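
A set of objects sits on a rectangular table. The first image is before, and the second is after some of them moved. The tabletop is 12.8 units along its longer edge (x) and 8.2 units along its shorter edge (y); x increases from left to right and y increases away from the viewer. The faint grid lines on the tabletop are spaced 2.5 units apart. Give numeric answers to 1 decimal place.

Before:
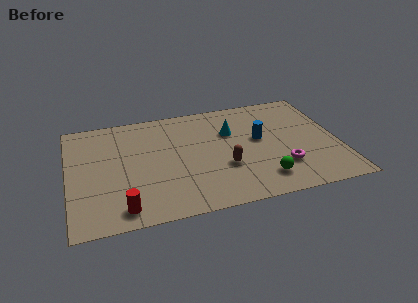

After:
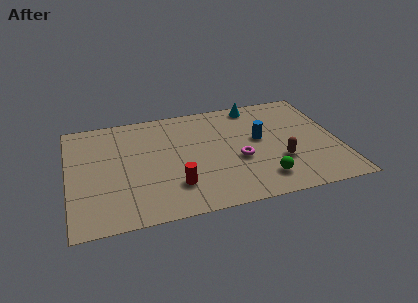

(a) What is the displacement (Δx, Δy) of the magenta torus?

(-2.0, 1.0)

From the two frames, the magenta torus sits at roughly (10.0, 2.3) before and (8.0, 3.3) after.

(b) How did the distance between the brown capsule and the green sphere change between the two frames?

-0.7

Before: roughly 2.1 units apart; after: 1.4. That's 0.7 units closer together.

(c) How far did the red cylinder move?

2.7

From (2.4, 1.1) to (4.9, 2.1), the red cylinder covered √(2.5² + 1.0²) ≈ 2.7 units.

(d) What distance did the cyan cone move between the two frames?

2.2

From (7.8, 5.5) to (9.1, 7.3), the cyan cone covered √(1.3² + 1.8²) ≈ 2.2 units.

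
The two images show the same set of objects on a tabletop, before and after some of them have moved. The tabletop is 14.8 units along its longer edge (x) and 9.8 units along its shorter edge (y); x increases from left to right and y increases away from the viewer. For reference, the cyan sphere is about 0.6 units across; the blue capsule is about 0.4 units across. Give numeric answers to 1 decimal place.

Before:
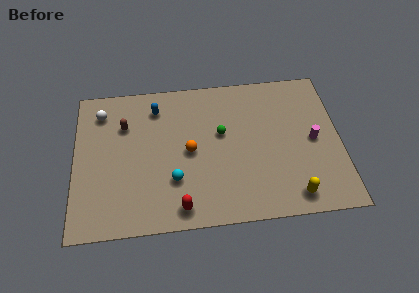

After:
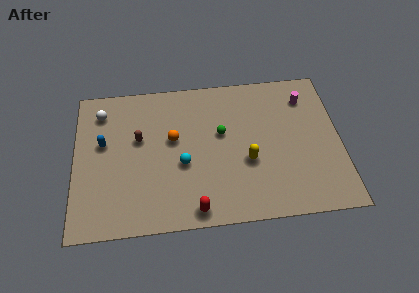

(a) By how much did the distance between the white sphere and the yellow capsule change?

-3.3

They were about 12.4 units apart before and 9.1 after — 3.3 units closer together.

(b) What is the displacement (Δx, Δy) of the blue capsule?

(-3.0, -2.1)

The blue capsule started near (4.6, 7.9) and ended near (1.6, 5.8).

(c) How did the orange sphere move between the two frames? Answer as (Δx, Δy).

(-0.9, 0.9)

The orange sphere was at about (6.4, 4.8) and moved to about (5.5, 5.7).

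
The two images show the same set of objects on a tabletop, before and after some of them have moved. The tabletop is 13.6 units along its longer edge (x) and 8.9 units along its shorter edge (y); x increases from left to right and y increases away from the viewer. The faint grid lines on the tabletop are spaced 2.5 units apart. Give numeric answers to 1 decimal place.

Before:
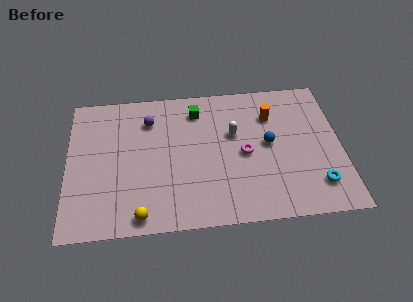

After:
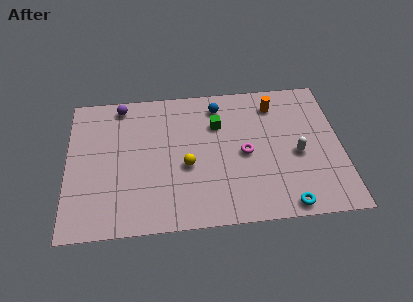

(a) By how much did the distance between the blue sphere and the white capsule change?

+3.3

They were about 1.9 units apart before and 5.2 after — 3.3 units further apart.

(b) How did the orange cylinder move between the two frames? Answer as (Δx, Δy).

(0.2, 0.7)

The orange cylinder started near (10.2, 6.5) and ended near (10.4, 7.2).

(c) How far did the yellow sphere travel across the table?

3.6

The yellow sphere was near (3.6, 0.9) before and (5.9, 3.7) after, so it travelled √(2.3² + 2.8²) ≈ 3.6 units.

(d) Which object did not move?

the magenta torus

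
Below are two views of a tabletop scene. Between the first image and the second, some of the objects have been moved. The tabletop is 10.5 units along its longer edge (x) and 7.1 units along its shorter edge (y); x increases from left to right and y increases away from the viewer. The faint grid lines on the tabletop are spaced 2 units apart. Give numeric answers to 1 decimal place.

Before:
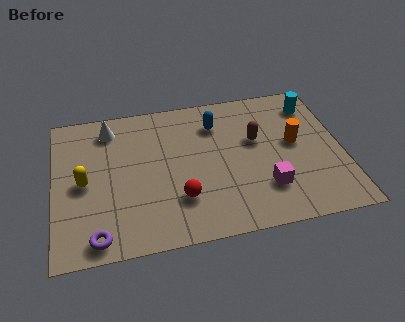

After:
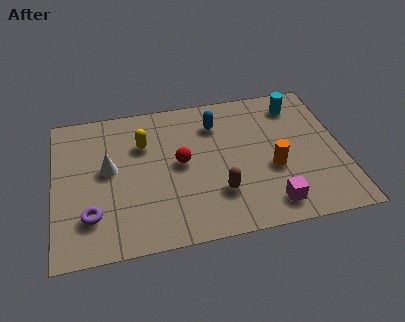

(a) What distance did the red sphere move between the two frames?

1.7

From (4.5, 2.0) to (4.6, 3.7), the red sphere covered √(0.1² + 1.7²) ≈ 1.7 units.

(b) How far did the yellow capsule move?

2.7

The yellow capsule was near (1.1, 3.4) before and (3.3, 4.9) after, so it travelled √(2.2² + 1.5²) ≈ 2.7 units.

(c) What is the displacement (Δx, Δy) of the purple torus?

(-0.2, 1.0)

From the two frames, the purple torus sits at roughly (1.5, 0.8) before and (1.3, 1.8) after.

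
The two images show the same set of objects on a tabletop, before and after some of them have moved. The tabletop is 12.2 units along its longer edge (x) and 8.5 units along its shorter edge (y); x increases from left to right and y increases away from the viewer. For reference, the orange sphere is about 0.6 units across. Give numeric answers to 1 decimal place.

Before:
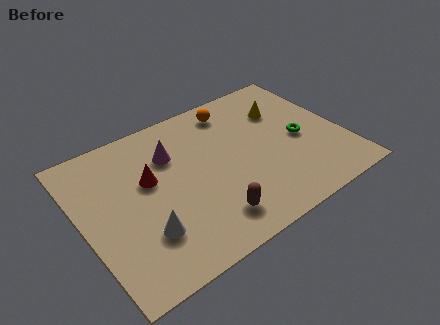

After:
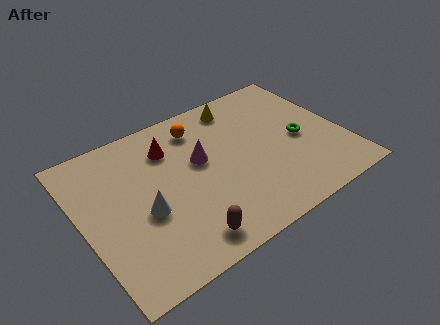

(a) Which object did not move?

the green torus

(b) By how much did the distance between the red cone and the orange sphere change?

-3.3

They were about 4.9 units apart before and 1.6 after — 3.3 units closer together.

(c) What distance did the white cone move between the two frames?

1.1

The white cone moved from about (2.5, 2.4) to (2.7, 3.5), a distance of √(0.2² + 1.1²) ≈ 1.1.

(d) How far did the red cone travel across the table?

1.8

The red cone was near (3.2, 5.1) before and (4.4, 6.4) after, so it travelled √(1.2² + 1.3²) ≈ 1.8 units.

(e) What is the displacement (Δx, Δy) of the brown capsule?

(-1.3, -0.4)

From the two frames, the brown capsule sits at roughly (5.4, 1.6) before and (4.1, 1.2) after.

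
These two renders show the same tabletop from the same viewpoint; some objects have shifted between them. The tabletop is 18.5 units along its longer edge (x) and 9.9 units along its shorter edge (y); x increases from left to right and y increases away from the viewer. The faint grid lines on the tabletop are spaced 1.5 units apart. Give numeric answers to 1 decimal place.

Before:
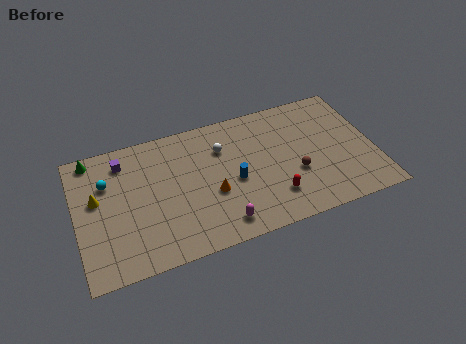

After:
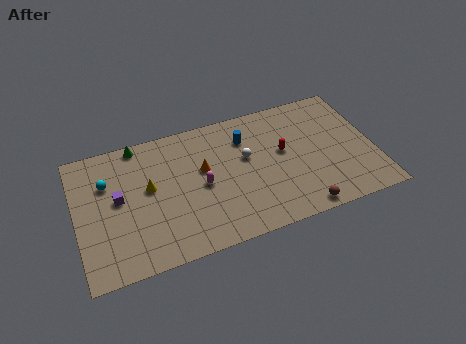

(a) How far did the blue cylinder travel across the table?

3.2

The blue cylinder was near (9.7, 4.4) before and (10.7, 7.4) after, so it travelled √(1.0² + 3.0²) ≈ 3.2 units.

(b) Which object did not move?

the cyan sphere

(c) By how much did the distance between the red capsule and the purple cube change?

-0.3

They were about 10.6 units apart before and 10.3 after — 0.3 units closer together.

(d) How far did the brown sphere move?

2.8

The brown sphere moved from about (13.5, 3.7) to (13.5, 0.9), a distance of √(0.0² + 2.8²) ≈ 2.8.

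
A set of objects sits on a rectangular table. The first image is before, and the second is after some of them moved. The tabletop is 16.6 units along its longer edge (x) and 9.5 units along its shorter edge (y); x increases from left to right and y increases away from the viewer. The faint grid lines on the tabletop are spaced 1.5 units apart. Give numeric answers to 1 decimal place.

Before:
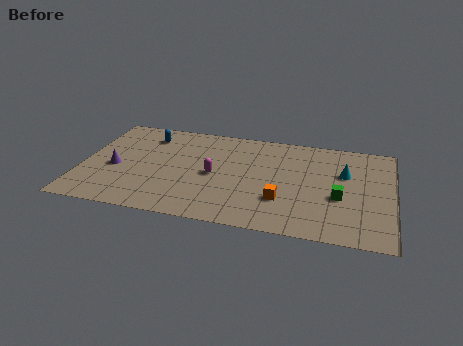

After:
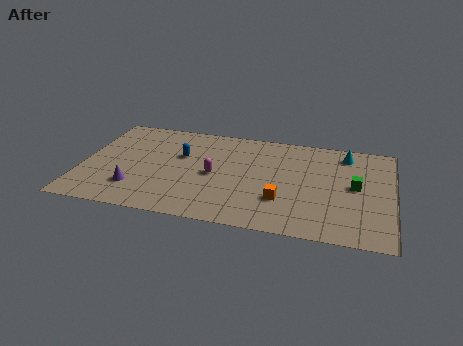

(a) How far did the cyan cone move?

1.9

The cyan cone moved from about (14.0, 6.1) to (14.0, 8.0), a distance of √(0.0² + 1.9²) ≈ 1.9.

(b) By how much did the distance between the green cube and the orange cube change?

+1.2

They were about 3.1 units apart before and 4.3 after — 1.2 units further apart.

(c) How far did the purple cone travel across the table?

2.1

From (1.8, 4.1) to (3.0, 2.4), the purple cone covered √(1.2² + 1.7²) ≈ 2.1 units.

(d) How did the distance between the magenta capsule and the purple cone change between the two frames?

-0.7

They were about 5.3 units apart before and 4.6 after — 0.7 units closer together.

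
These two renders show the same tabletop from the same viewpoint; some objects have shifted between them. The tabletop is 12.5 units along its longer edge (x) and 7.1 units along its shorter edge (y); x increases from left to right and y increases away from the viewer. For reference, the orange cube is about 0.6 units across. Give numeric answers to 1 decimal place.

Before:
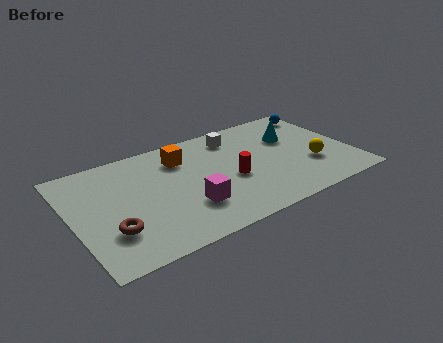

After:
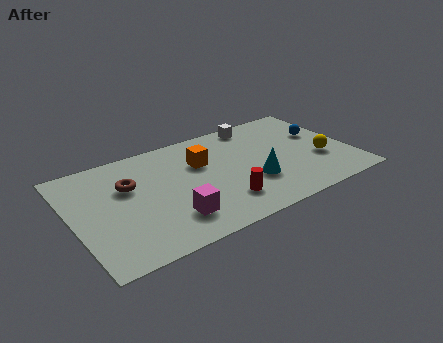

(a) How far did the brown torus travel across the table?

2.7

The brown torus was near (1.5, 2.1) before and (2.6, 4.6) after, so it travelled √(1.1² + 2.5²) ≈ 2.7 units.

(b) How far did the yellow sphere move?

0.5

The yellow sphere moved from about (10.6, 2.4) to (11.1, 2.6), a distance of √(0.5² + 0.2²) ≈ 0.5.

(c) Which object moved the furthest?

the cyan cone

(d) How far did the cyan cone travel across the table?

3.2

The cyan cone moved from about (10.1, 4.7) to (7.9, 2.4), a distance of √(2.2² + 2.3²) ≈ 3.2.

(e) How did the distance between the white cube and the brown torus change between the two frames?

-0.8

They were about 7.1 units apart before and 6.3 after — 0.8 units closer together.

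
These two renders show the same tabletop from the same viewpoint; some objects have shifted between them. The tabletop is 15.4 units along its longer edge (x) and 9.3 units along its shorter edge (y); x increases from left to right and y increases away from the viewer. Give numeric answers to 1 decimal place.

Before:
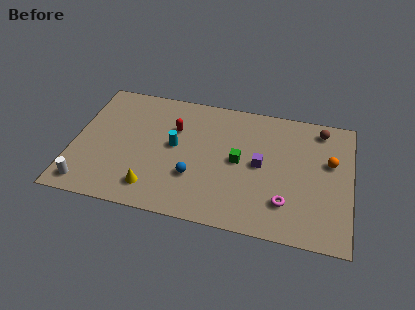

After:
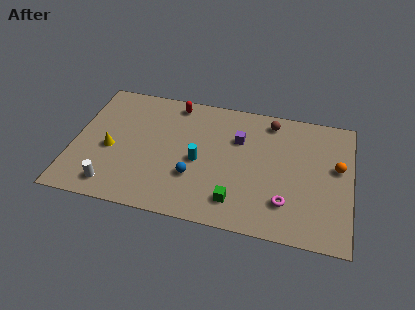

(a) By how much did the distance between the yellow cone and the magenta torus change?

+2.6

They were about 7.3 units apart before and 9.9 after — 2.6 units further apart.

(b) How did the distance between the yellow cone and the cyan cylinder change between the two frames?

+1.5

Before: roughly 3.4 units apart; after: 4.9. That's 1.5 units further apart.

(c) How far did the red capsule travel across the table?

1.9

The red capsule moved from about (5.5, 6.3) to (5.4, 8.2), a distance of √(0.1² + 1.9²) ≈ 1.9.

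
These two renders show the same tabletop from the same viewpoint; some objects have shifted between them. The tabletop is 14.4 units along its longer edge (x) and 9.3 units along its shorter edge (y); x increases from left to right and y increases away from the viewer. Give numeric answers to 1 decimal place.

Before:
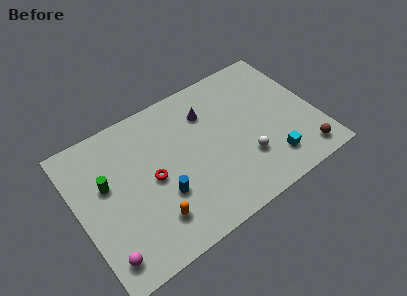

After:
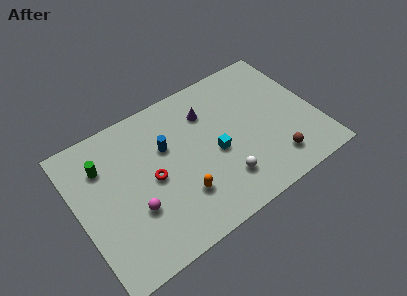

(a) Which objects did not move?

the red torus and the purple cone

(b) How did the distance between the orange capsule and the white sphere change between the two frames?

-3.3

The distance was about 5.8 in the first image and 2.5 in the second, so they moved 3.3 units closer together.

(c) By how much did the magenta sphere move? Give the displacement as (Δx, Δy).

(2.1, 1.7)

The magenta sphere was at about (1.0, 1.5) and moved to about (3.1, 3.2).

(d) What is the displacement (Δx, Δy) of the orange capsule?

(1.8, 0.5)

From the two frames, the orange capsule sits at roughly (4.0, 2.1) before and (5.8, 2.6) after.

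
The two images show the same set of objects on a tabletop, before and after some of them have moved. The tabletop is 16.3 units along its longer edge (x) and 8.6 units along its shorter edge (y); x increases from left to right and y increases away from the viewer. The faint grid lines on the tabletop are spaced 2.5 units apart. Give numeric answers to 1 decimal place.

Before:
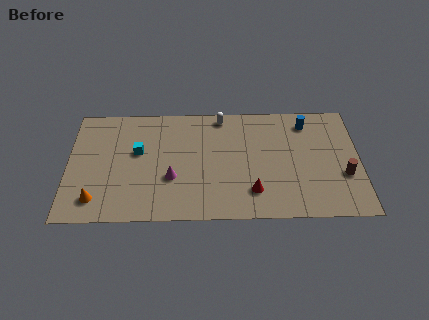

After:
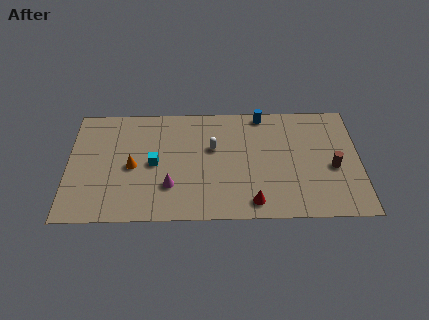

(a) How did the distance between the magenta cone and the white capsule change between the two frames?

-1.7

The distance was about 5.4 in the first image and 3.7 in the second, so they moved 1.7 units closer together.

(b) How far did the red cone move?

0.8

From (10.3, 2.0) to (10.3, 1.2), the red cone covered √(0.0² + 0.8²) ≈ 0.8 units.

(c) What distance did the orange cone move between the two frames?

3.1

From (1.6, 1.6) to (3.6, 4.0), the orange cone covered √(2.0² + 2.4²) ≈ 3.1 units.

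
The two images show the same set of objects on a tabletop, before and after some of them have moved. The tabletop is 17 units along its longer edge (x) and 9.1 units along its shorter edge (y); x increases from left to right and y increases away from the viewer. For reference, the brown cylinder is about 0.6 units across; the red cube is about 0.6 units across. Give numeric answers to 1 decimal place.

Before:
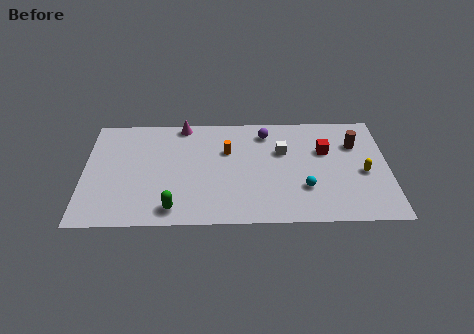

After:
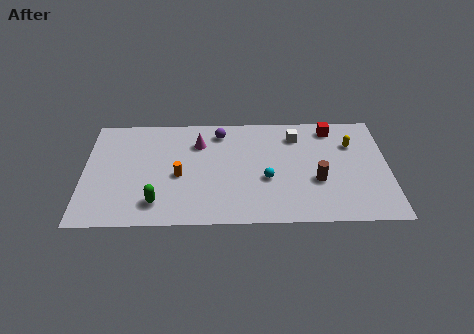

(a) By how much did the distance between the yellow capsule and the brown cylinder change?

+1.2

The distance was about 2.4 in the first image and 3.6 in the second, so they moved 1.2 units further apart.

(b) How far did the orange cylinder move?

3.4

The orange cylinder moved from about (8.0, 6.0) to (5.3, 4.0), a distance of √(2.7² + 2.0²) ≈ 3.4.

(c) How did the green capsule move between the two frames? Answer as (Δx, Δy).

(-0.9, 0.5)

From the two frames, the green capsule sits at roughly (5.0, 1.3) before and (4.1, 1.8) after.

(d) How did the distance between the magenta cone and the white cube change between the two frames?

-0.6

The distance was about 6.1 in the first image and 5.5 in the second, so they moved 0.6 units closer together.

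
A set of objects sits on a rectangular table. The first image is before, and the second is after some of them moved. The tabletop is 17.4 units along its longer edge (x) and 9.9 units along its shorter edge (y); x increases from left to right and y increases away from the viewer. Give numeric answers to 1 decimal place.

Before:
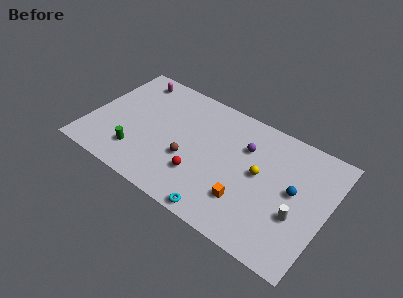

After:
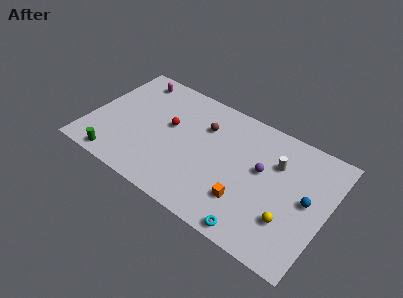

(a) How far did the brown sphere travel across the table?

3.4

The brown sphere was near (7.5, 3.7) before and (8.1, 7.0) after, so it travelled √(0.6² + 3.3²) ≈ 3.4 units.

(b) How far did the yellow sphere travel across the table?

3.5

The yellow sphere was near (12.5, 5.3) before and (15.0, 2.9) after, so it travelled √(2.5² + 2.4²) ≈ 3.5 units.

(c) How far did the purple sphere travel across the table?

1.8

From (11.2, 6.9) to (12.6, 5.7), the purple sphere covered √(1.4² + 1.2²) ≈ 1.8 units.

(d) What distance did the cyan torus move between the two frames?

2.5

The cyan torus moved from about (10.4, 0.8) to (12.9, 0.9), a distance of √(2.5² + 0.1²) ≈ 2.5.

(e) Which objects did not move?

the magenta capsule and the orange cube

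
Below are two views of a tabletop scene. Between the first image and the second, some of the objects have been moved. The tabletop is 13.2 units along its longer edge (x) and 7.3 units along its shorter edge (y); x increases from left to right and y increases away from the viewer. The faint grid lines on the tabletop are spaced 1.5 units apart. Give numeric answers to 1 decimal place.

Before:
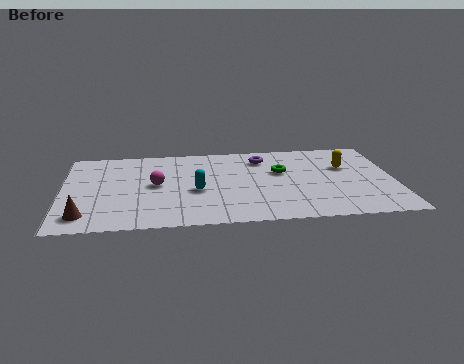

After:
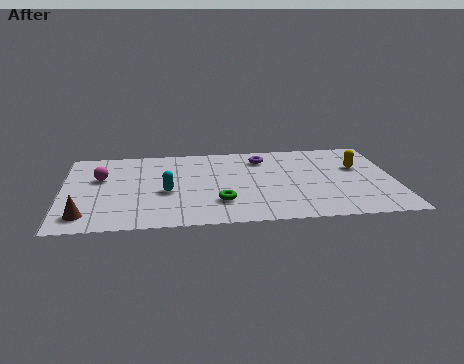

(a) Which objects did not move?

the purple torus and the brown cone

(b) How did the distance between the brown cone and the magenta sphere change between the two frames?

-0.4

The distance was about 3.8 in the first image and 3.4 in the second, so they moved 0.4 units closer together.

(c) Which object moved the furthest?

the green torus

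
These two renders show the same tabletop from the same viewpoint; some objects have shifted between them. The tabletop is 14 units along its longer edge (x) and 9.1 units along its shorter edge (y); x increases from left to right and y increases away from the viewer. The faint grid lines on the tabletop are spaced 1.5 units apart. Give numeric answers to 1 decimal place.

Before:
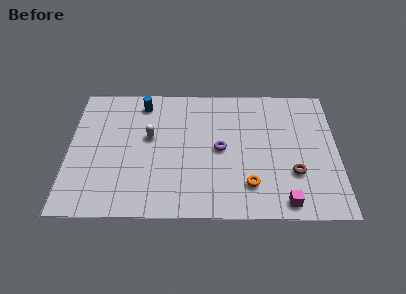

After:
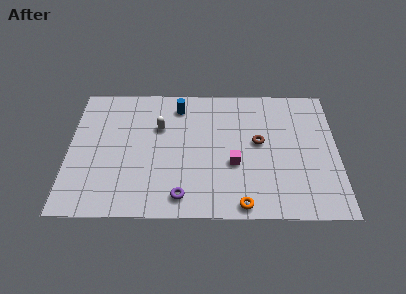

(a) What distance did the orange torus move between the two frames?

1.4

From (9.4, 2.1) to (9.0, 0.8), the orange torus covered √(0.4² + 1.3²) ≈ 1.4 units.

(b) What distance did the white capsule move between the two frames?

0.9

The white capsule was near (4.2, 5.3) before and (4.7, 6.0) after, so it travelled √(0.5² + 0.7²) ≈ 0.9 units.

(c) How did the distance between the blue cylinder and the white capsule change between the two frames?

-0.6

Before: roughly 2.4 units apart; after: 1.8. That's 0.6 units closer together.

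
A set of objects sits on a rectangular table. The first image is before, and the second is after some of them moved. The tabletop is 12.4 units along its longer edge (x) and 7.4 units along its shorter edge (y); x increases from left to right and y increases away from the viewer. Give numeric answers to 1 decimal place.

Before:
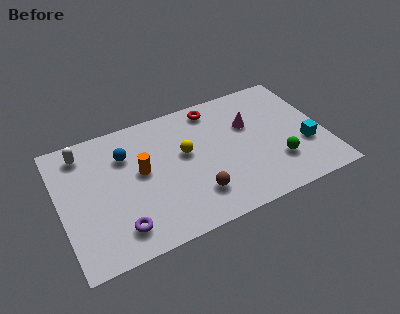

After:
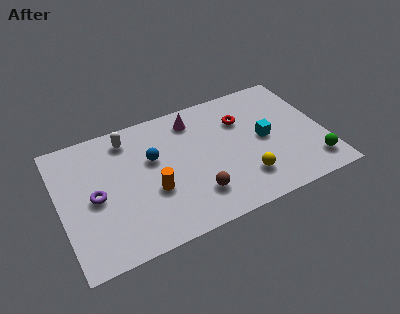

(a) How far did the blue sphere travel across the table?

1.4

The blue sphere was near (3.2, 5.3) before and (4.4, 4.6) after, so it travelled √(1.2² + 0.7²) ≈ 1.4 units.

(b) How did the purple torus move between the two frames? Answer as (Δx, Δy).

(-0.9, 2.1)

The purple torus was at about (2.5, 1.4) and moved to about (1.6, 3.5).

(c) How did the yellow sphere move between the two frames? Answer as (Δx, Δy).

(2.5, -2.5)

The yellow sphere was at about (5.9, 4.3) and moved to about (8.4, 1.8).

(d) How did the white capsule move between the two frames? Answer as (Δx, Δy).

(2.1, 0.0)

The white capsule started near (1.3, 6.2) and ended near (3.4, 6.2).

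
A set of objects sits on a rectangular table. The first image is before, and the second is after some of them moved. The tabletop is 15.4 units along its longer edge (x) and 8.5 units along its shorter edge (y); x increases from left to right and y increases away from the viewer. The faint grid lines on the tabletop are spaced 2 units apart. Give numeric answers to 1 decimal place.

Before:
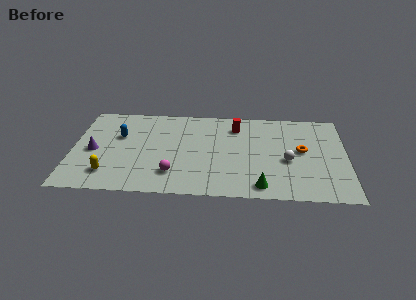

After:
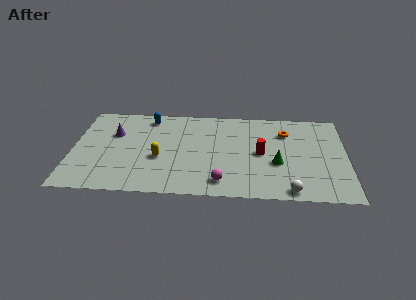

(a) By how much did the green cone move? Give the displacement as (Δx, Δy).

(0.9, 2.2)

The green cone started near (10.6, 1.1) and ended near (11.5, 3.3).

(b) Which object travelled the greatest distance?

the yellow capsule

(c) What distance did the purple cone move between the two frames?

2.0

The purple cone moved from about (1.2, 3.9) to (2.3, 5.6), a distance of √(1.1² + 1.7²) ≈ 2.0.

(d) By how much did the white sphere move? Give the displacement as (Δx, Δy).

(0.1, -2.8)

The white sphere started near (12.1, 3.6) and ended near (12.2, 0.8).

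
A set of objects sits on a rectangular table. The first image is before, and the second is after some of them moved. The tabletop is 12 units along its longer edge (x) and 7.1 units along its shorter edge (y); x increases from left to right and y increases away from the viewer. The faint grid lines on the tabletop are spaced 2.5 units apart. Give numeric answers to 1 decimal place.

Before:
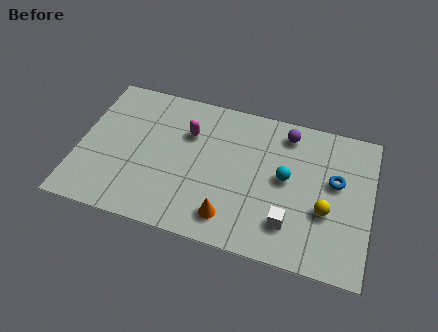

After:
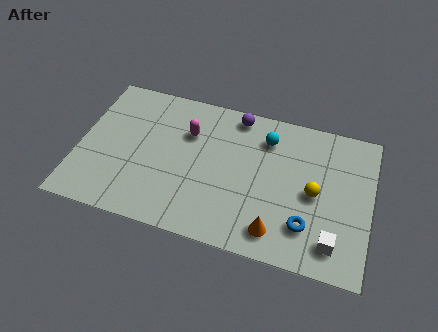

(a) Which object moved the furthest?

the blue torus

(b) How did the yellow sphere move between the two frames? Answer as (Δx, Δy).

(-0.5, 0.7)

From the two frames, the yellow sphere sits at roughly (10.2, 2.7) before and (9.7, 3.4) after.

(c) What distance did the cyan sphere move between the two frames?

1.9

The cyan sphere was near (8.5, 3.8) before and (7.6, 5.5) after, so it travelled √(0.9² + 1.7²) ≈ 1.9 units.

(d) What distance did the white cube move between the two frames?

1.8

From (8.8, 1.7) to (10.6, 1.3), the white cube covered √(1.8² + 0.4²) ≈ 1.8 units.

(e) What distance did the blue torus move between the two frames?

2.6

The blue torus was near (10.5, 4.2) before and (9.5, 1.8) after, so it travelled √(1.0² + 2.4²) ≈ 2.6 units.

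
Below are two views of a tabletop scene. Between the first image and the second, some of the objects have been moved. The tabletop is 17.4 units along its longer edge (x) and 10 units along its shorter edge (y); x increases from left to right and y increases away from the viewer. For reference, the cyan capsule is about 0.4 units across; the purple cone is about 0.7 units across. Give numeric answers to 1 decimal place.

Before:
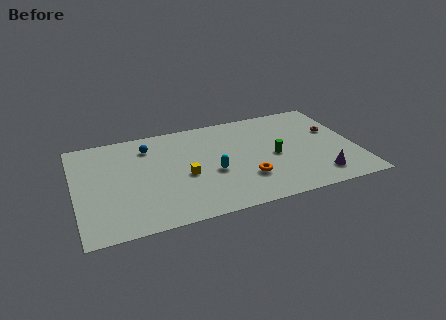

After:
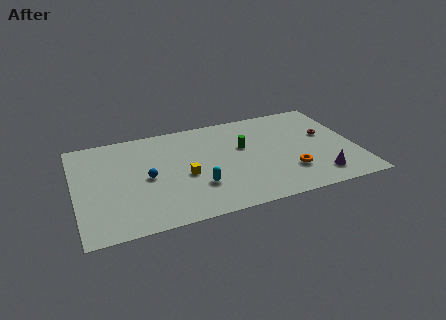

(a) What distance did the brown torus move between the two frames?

0.6

The brown torus was near (16.2, 6.2) before and (15.7, 5.9) after, so it travelled √(0.5² + 0.3²) ≈ 0.6 units.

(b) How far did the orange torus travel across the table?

2.7

The orange torus was near (10.4, 2.9) before and (13.1, 2.8) after, so it travelled √(2.7² + 0.1²) ≈ 2.7 units.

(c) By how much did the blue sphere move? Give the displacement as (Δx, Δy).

(-0.3, -3.1)

From the two frames, the blue sphere sits at roughly (4.7, 7.9) before and (4.4, 4.8) after.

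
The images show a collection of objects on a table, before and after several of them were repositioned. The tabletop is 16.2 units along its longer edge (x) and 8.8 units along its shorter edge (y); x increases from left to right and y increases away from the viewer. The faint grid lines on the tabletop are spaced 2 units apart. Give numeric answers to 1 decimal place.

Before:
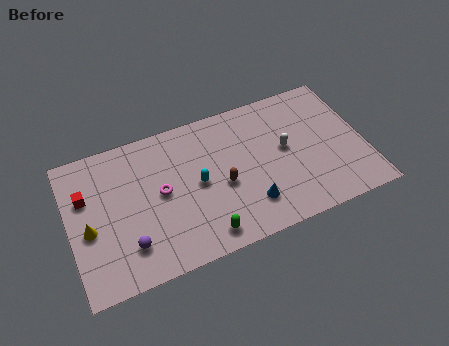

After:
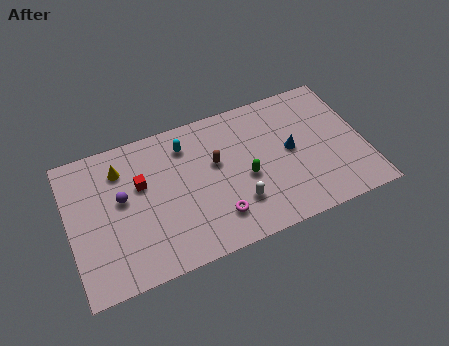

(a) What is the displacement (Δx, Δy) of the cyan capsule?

(-0.4, 2.6)

The cyan capsule was at about (7.0, 4.4) and moved to about (6.6, 7.0).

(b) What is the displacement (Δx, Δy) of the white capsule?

(-2.9, -2.4)

The white capsule started near (11.9, 4.8) and ended near (9.0, 2.4).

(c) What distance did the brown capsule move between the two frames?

1.5

The brown capsule moved from about (8.3, 3.8) to (8.1, 5.3), a distance of √(0.2² + 1.5²) ≈ 1.5.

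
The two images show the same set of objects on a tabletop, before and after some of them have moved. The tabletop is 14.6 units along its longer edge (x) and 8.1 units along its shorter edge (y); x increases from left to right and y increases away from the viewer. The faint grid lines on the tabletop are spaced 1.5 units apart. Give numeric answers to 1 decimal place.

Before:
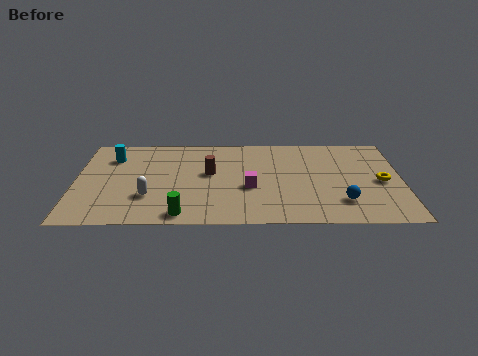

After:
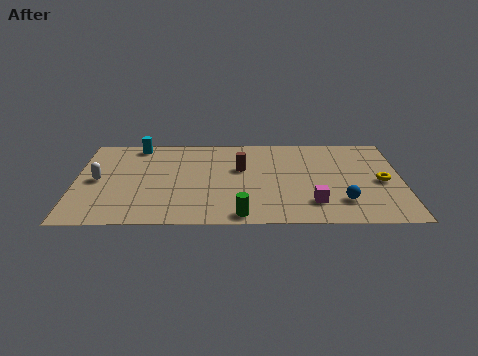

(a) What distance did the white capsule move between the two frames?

2.7

From (3.3, 2.5) to (1.0, 4.0), the white capsule covered √(2.3² + 1.5²) ≈ 2.7 units.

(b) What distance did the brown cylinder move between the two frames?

1.5

From (6.0, 4.6) to (7.4, 5.0), the brown cylinder covered √(1.4² + 0.4²) ≈ 1.5 units.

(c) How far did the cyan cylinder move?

1.6

From (1.6, 6.1) to (2.7, 7.2), the cyan cylinder covered √(1.1² + 1.1²) ≈ 1.6 units.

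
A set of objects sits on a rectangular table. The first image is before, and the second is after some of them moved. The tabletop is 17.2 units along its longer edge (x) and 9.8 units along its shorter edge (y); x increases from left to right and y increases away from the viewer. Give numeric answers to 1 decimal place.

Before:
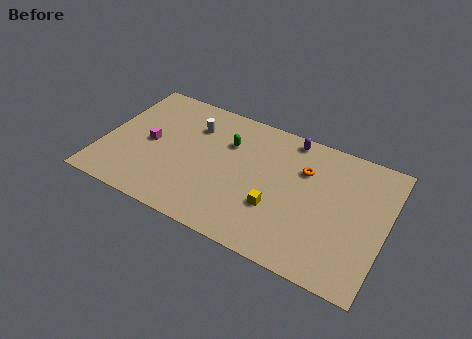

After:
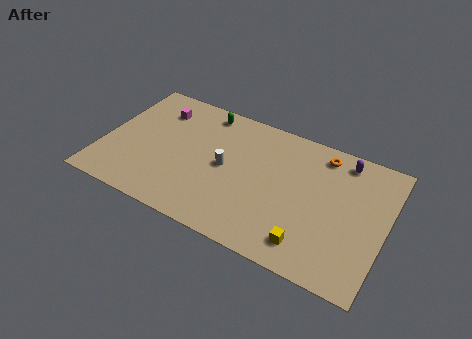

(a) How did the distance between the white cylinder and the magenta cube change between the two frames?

+1.9

Before: roughly 3.4 units apart; after: 5.3. That's 1.9 units further apart.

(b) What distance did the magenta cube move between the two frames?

2.8

The magenta cube was near (2.8, 4.8) before and (2.9, 7.6) after, so it travelled √(0.1² + 2.8²) ≈ 2.8 units.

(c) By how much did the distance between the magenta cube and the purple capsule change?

+2.3

Before: roughly 9.1 units apart; after: 11.4. That's 2.3 units further apart.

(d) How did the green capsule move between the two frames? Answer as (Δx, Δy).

(-1.7, 1.8)

The green capsule was at about (7.4, 6.8) and moved to about (5.7, 8.6).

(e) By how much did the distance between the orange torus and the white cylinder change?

-0.4

They were about 6.9 units apart before and 6.5 after — 0.4 units closer together.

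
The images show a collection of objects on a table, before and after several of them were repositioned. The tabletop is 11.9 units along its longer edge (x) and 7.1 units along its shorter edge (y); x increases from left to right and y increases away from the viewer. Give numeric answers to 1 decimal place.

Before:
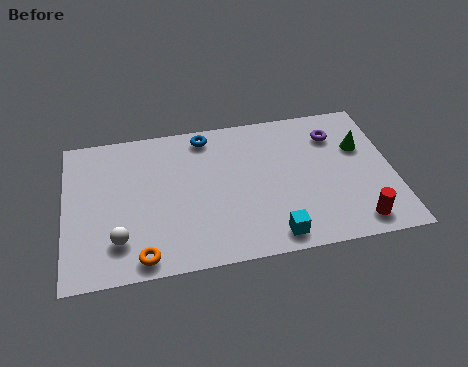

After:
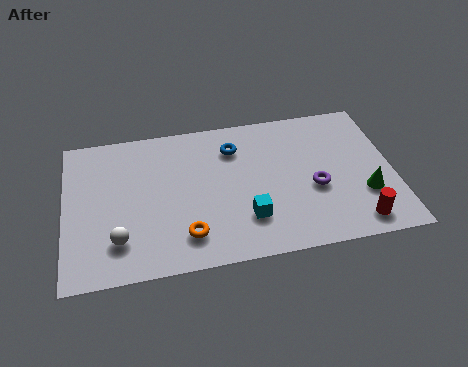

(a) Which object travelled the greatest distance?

the purple torus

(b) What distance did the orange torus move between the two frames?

1.7

From (2.7, 0.8) to (4.3, 1.5), the orange torus covered √(1.6² + 0.7²) ≈ 1.7 units.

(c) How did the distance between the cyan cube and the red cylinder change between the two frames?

+1.0

The distance was about 3.0 in the first image and 4.0 in the second, so they moved 1.0 units further apart.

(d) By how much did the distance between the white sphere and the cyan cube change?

-1.0

They were about 5.6 units apart before and 4.6 after — 1.0 units closer together.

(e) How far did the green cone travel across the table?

2.3

The green cone was near (10.8, 4.6) before and (10.8, 2.3) after, so it travelled √(0.0² + 2.3²) ≈ 2.3 units.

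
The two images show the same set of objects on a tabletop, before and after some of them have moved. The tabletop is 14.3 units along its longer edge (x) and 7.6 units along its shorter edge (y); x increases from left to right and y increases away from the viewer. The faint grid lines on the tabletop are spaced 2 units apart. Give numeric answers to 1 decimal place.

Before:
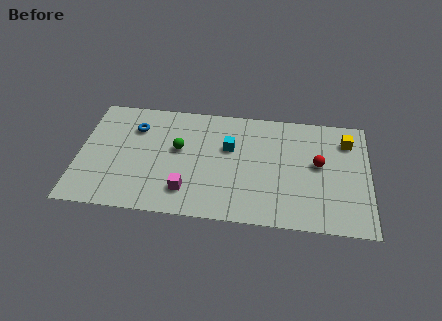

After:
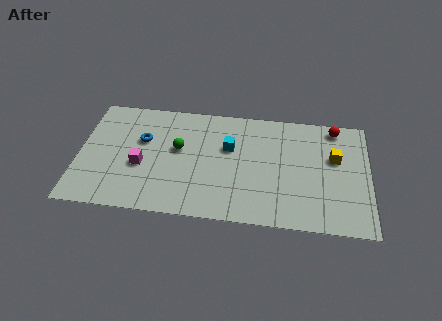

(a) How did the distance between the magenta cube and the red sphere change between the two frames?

+3.3

They were about 6.9 units apart before and 10.2 after — 3.3 units further apart.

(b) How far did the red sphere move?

2.6

The red sphere moved from about (11.8, 4.2) to (12.6, 6.7), a distance of √(0.8² + 2.5²) ≈ 2.6.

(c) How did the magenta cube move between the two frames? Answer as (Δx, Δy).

(-2.3, 1.4)

The magenta cube was at about (5.4, 1.7) and moved to about (3.1, 3.1).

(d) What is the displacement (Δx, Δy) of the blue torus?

(0.4, -0.8)

The blue torus started near (2.7, 5.6) and ended near (3.1, 4.8).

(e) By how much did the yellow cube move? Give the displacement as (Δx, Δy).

(-0.6, -1.2)

The yellow cube was at about (13.2, 5.9) and moved to about (12.6, 4.7).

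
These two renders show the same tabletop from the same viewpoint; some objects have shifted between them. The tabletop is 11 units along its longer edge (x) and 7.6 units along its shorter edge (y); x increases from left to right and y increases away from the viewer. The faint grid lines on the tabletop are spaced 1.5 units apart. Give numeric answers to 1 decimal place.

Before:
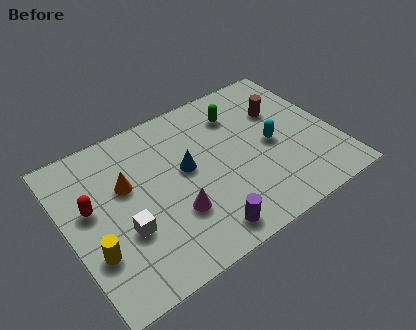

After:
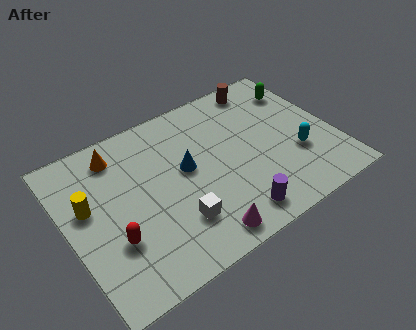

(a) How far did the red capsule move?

2.0

The red capsule moved from about (1.0, 4.4) to (1.6, 2.5), a distance of √(0.6² + 1.9²) ≈ 2.0.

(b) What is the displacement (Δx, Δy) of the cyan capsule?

(0.9, -1.0)

The cyan capsule was at about (8.4, 3.6) and moved to about (9.3, 2.6).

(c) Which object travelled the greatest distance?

the green capsule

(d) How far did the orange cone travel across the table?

1.6

The orange cone moved from about (2.5, 4.7) to (2.4, 6.3), a distance of √(0.1² + 1.6²) ≈ 1.6.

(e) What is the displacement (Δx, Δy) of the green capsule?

(2.7, 0.0)

The green capsule started near (7.4, 5.8) and ended near (10.1, 5.8).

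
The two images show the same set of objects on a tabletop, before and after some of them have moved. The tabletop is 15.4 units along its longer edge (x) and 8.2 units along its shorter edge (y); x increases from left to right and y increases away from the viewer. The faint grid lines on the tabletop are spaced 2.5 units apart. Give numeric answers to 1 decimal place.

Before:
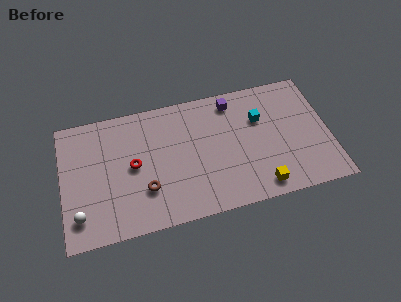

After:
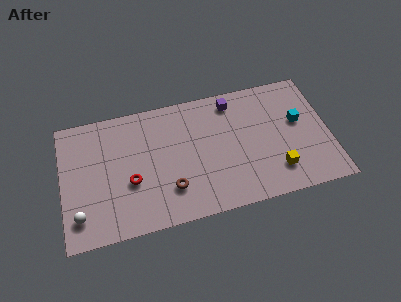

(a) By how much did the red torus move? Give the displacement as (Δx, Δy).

(-0.2, -1.0)

The red torus started near (4.1, 4.2) and ended near (3.9, 3.2).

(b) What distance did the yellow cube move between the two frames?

1.3

From (11.2, 1.1) to (12.2, 1.9), the yellow cube covered √(1.0² + 0.8²) ≈ 1.3 units.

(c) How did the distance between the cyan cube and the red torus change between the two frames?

+2.4

Before: roughly 7.5 units apart; after: 9.9. That's 2.4 units further apart.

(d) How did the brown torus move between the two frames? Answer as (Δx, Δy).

(1.4, -0.3)

From the two frames, the brown torus sits at roughly (4.7, 2.5) before and (6.1, 2.2) after.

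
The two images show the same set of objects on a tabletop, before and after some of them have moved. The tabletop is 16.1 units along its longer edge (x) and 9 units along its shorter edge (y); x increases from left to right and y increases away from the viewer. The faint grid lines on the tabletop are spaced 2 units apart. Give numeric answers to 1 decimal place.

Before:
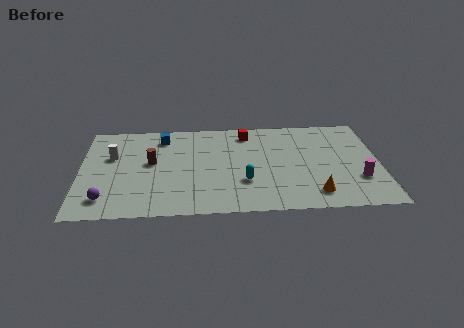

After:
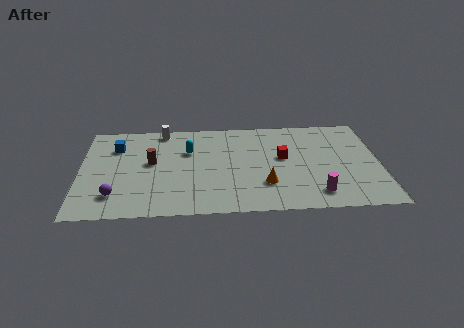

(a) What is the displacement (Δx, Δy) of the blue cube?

(-2.5, -0.8)

From the two frames, the blue cube sits at roughly (4.4, 7.4) before and (1.9, 6.6) after.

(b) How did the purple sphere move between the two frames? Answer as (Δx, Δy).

(0.5, 0.3)

The purple sphere started near (1.4, 1.7) and ended near (1.9, 2.0).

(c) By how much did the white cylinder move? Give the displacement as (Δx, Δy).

(2.7, 2.4)

The white cylinder started near (1.7, 5.7) and ended near (4.4, 8.1).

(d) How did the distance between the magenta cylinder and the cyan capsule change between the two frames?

+2.0

They were about 6.1 units apart before and 8.1 after — 2.0 units further apart.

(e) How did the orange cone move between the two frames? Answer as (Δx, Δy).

(-2.6, 1.0)

The orange cone started near (12.5, 1.6) and ended near (9.9, 2.6).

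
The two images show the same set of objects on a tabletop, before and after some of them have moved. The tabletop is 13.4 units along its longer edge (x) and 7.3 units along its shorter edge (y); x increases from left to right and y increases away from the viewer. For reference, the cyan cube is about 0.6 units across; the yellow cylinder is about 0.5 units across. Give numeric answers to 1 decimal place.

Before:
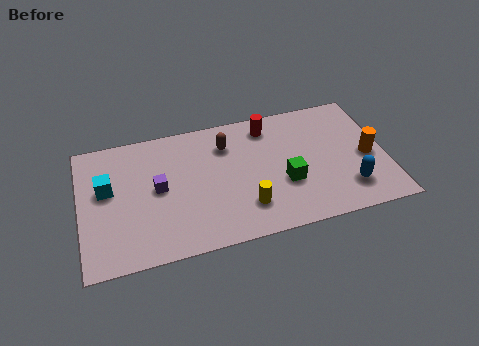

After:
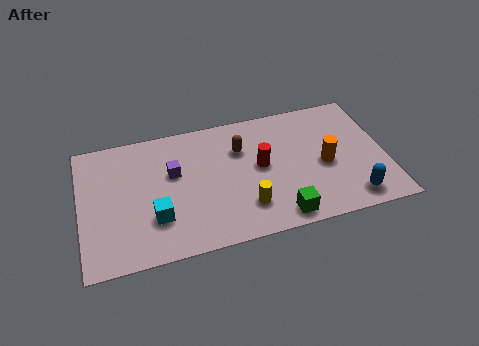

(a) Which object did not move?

the yellow cylinder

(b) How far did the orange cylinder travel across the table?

1.9

From (12.6, 3.3) to (10.7, 3.3), the orange cylinder covered √(1.9² + 0.0²) ≈ 1.9 units.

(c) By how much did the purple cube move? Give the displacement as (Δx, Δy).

(0.7, 0.7)

The purple cube started near (3.4, 3.8) and ended near (4.1, 4.5).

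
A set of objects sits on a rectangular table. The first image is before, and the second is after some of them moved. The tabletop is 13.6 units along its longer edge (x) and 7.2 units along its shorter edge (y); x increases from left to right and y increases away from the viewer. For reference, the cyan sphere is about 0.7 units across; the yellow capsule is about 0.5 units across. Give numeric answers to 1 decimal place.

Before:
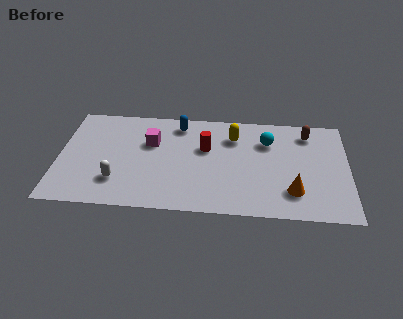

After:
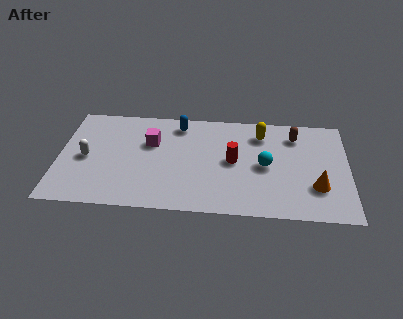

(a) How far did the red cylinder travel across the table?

1.5

From (6.9, 4.5) to (8.2, 3.7), the red cylinder covered √(1.3² + 0.8²) ≈ 1.5 units.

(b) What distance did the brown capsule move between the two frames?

0.6

The brown capsule moved from about (11.7, 5.9) to (11.1, 5.7), a distance of √(0.6² + 0.2²) ≈ 0.6.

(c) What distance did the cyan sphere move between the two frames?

1.7

The cyan sphere was near (9.8, 5.2) before and (9.7, 3.5) after, so it travelled √(0.1² + 1.7²) ≈ 1.7 units.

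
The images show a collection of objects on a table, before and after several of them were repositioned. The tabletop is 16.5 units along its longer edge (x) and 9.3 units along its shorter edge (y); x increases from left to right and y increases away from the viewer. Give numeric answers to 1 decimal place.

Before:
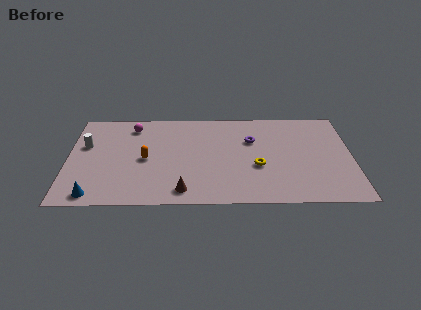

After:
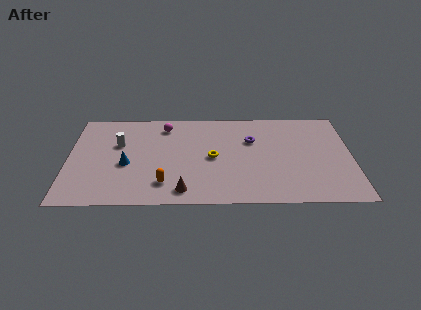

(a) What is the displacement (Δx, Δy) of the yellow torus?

(-2.6, 0.9)

The yellow torus was at about (11.0, 3.6) and moved to about (8.4, 4.5).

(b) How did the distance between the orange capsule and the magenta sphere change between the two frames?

+2.3

Before: roughly 3.4 units apart; after: 5.7. That's 2.3 units further apart.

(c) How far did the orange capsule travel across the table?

2.6

From (4.5, 4.4) to (5.6, 2.0), the orange capsule covered √(1.1² + 2.4²) ≈ 2.6 units.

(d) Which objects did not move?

the purple torus and the brown cone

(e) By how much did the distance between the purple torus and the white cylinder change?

-1.9

They were about 9.7 units apart before and 7.8 after — 1.9 units closer together.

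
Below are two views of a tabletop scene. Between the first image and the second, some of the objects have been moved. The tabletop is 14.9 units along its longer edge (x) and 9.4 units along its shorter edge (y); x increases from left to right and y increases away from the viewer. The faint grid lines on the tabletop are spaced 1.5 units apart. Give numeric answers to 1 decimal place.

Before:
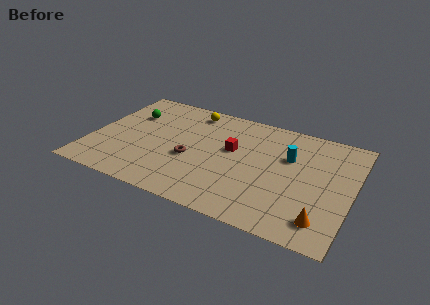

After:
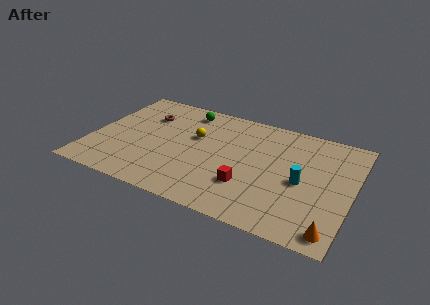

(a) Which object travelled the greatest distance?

the brown torus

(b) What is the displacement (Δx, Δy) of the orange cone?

(0.6, -0.6)

From the two frames, the orange cone sits at roughly (13.5, 1.7) before and (14.1, 1.1) after.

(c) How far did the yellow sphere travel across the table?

2.4

From (5.3, 8.1) to (5.8, 5.8), the yellow sphere covered √(0.5² + 2.3²) ≈ 2.4 units.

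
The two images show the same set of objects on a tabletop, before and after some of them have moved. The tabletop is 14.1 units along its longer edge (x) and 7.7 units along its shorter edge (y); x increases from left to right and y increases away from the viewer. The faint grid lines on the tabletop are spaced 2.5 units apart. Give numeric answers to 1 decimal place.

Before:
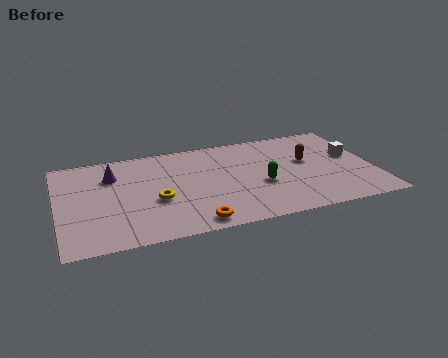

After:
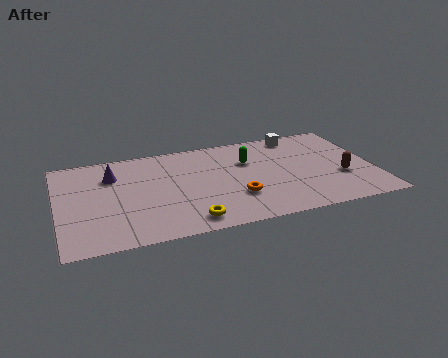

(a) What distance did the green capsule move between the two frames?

2.1

From (9.0, 3.1) to (8.6, 5.2), the green capsule covered √(0.4² + 2.1²) ≈ 2.1 units.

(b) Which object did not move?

the purple cone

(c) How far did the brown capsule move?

2.2

The brown capsule moved from about (11.2, 4.5) to (12.6, 2.8), a distance of √(1.4² + 1.7²) ≈ 2.2.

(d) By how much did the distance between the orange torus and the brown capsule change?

-1.7

Before: roughly 6.5 units apart; after: 4.8. That's 1.7 units closer together.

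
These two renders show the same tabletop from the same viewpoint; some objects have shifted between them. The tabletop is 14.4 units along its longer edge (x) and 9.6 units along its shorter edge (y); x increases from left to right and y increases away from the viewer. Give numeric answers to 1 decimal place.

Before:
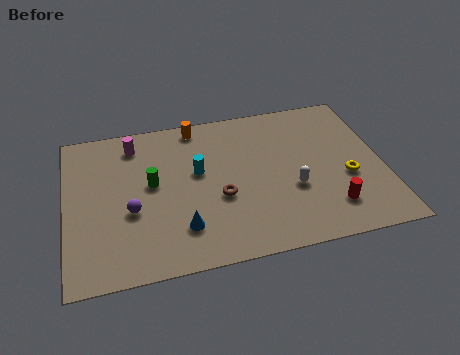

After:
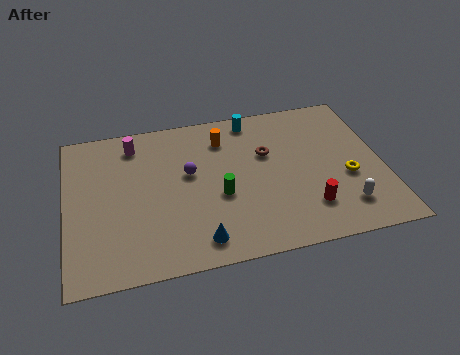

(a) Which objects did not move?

the magenta cylinder and the yellow torus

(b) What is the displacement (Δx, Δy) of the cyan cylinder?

(2.7, 2.9)

The cyan cylinder started near (6.0, 5.6) and ended near (8.7, 8.5).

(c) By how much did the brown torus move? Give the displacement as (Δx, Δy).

(2.3, 2.3)

The brown torus started near (6.9, 3.8) and ended near (9.2, 6.1).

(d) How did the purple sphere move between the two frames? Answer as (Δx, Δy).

(2.7, 1.8)

From the two frames, the purple sphere sits at roughly (2.9, 3.8) before and (5.6, 5.6) after.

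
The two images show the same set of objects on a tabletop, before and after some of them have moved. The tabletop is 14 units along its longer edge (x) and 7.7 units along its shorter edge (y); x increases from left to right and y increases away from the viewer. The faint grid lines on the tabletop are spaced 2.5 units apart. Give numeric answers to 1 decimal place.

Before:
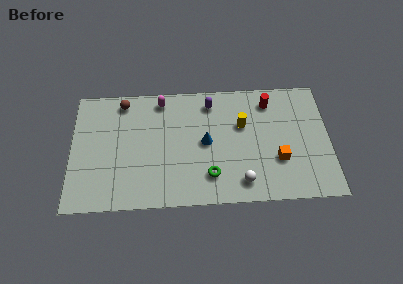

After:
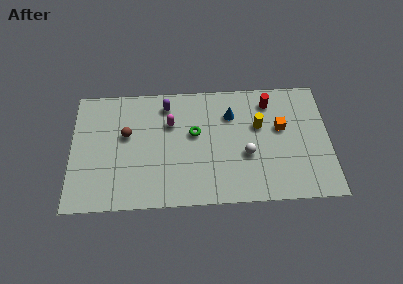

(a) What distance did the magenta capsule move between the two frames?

1.6

The magenta capsule was near (4.9, 6.7) before and (5.4, 5.2) after, so it travelled √(0.5² + 1.5²) ≈ 1.6 units.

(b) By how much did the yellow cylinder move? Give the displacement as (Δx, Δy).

(0.9, -0.1)

The yellow cylinder was at about (9.3, 4.9) and moved to about (10.2, 4.8).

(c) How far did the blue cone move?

2.2

From (7.3, 3.9) to (8.7, 5.6), the blue cone covered √(1.4² + 1.7²) ≈ 2.2 units.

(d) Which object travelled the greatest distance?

the green torus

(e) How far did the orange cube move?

2.0

The orange cube was near (11.2, 2.6) before and (11.4, 4.6) after, so it travelled √(0.2² + 2.0²) ≈ 2.0 units.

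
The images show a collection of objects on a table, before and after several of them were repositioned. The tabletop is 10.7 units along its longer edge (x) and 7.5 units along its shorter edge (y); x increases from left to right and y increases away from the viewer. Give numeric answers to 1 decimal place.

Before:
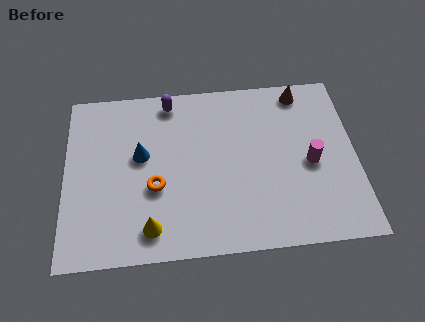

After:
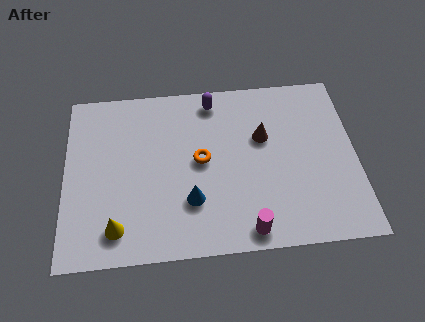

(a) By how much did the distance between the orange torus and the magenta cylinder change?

-2.2

The distance was about 5.7 in the first image and 3.5 in the second, so they moved 2.2 units closer together.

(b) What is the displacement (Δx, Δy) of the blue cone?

(1.8, -2.1)

The blue cone started near (2.8, 4.3) and ended near (4.6, 2.2).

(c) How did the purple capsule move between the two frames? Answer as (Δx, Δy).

(1.6, -0.1)

The purple capsule was at about (3.9, 6.6) and moved to about (5.5, 6.5).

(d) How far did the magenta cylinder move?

3.5

From (9.0, 3.4) to (6.6, 0.8), the magenta cylinder covered √(2.4² + 2.6²) ≈ 3.5 units.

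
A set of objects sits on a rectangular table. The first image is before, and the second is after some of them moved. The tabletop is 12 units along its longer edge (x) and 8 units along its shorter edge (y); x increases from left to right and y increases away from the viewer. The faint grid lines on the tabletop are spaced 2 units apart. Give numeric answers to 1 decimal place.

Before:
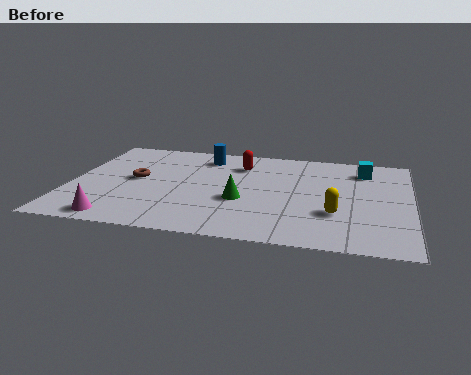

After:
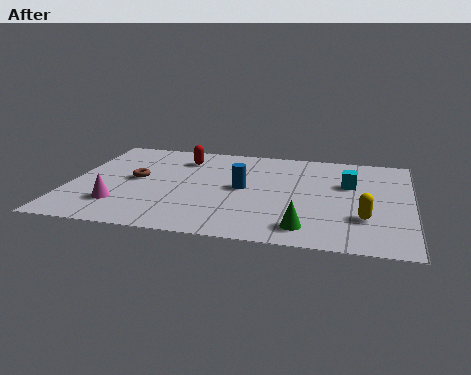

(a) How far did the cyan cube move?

1.4

The cyan cube moved from about (10.3, 6.4) to (9.8, 5.1), a distance of √(0.5² + 1.3²) ≈ 1.4.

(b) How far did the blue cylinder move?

2.9

The blue cylinder moved from about (4.6, 6.6) to (6.1, 4.1), a distance of √(1.5² + 2.5²) ≈ 2.9.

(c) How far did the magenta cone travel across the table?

1.1

The magenta cone was near (1.9, 0.9) before and (1.9, 2.0) after, so it travelled √(0.0² + 1.1²) ≈ 1.1 units.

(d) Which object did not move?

the brown torus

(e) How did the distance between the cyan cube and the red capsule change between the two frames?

+1.7

Before: roughly 4.4 units apart; after: 6.1. That's 1.7 units further apart.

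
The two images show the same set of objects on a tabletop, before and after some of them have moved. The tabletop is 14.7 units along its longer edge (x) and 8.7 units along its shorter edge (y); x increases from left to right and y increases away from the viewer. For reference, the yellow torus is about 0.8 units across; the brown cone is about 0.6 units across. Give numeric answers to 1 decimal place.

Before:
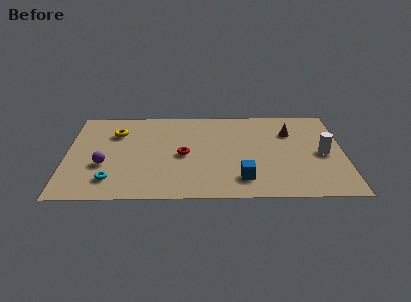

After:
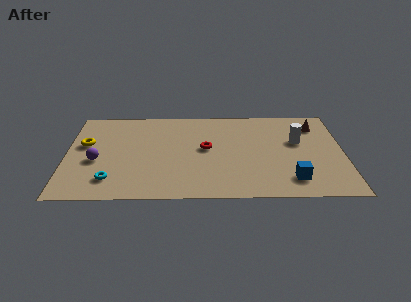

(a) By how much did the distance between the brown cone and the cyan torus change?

+1.5

They were about 10.5 units apart before and 12.0 after — 1.5 units further apart.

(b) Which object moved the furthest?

the blue cube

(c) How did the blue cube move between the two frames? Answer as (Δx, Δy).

(2.6, -0.1)

The blue cube started near (9.3, 1.8) and ended near (11.9, 1.7).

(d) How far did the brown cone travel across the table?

1.5

From (11.9, 6.2) to (13.3, 6.8), the brown cone covered √(1.4² + 0.6²) ≈ 1.5 units.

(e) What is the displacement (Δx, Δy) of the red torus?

(1.2, 0.6)

The red torus was at about (6.2, 4.1) and moved to about (7.4, 4.7).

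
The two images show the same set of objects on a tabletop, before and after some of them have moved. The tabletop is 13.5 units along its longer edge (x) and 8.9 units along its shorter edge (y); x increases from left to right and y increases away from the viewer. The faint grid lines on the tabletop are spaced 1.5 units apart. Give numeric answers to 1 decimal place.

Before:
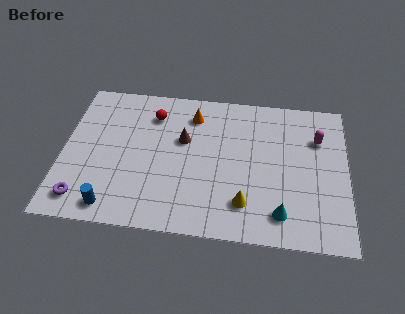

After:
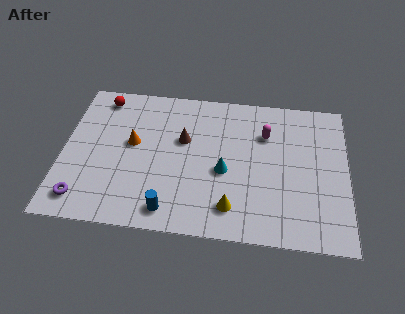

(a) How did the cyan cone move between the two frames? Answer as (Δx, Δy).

(-2.7, 2.2)

From the two frames, the cyan cone sits at roughly (10.4, 1.6) before and (7.7, 3.8) after.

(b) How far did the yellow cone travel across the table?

0.7

The yellow cone was near (8.7, 2.0) before and (8.1, 1.7) after, so it travelled √(0.6² + 0.3²) ≈ 0.7 units.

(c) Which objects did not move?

the brown cone and the purple torus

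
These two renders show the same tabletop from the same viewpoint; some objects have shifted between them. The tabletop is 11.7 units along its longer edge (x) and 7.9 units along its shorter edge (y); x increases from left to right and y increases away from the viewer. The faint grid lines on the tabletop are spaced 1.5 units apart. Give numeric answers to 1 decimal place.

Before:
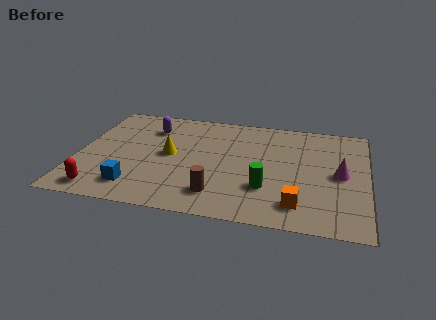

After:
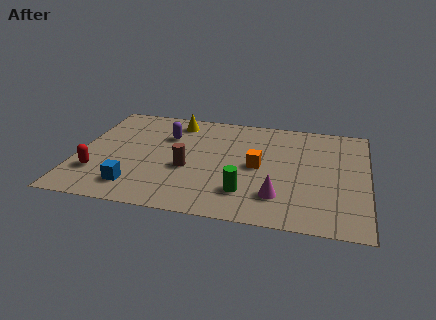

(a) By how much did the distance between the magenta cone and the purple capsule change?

-2.2

The distance was about 8.1 in the first image and 5.9 in the second, so they moved 2.2 units closer together.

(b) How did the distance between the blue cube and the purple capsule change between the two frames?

-0.4

Before: roughly 4.5 units apart; after: 4.1. That's 0.4 units closer together.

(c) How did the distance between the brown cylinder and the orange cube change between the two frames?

-0.3

They were about 3.2 units apart before and 2.9 after — 0.3 units closer together.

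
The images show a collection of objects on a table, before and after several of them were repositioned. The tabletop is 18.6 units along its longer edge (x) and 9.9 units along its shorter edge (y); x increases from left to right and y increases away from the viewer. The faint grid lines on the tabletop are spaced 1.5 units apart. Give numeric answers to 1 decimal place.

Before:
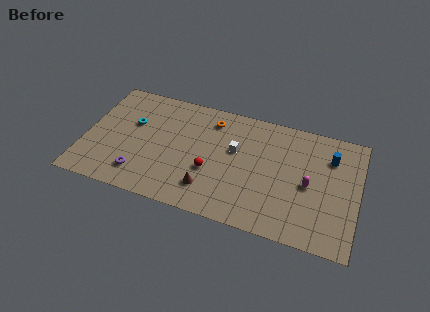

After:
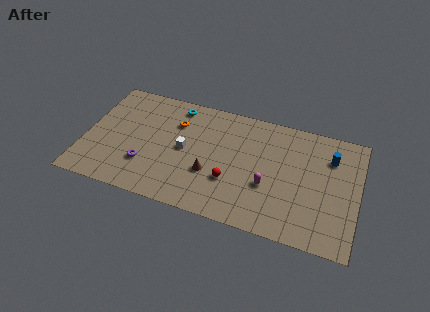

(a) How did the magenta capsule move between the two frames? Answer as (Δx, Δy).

(-2.7, -0.9)

From the two frames, the magenta capsule sits at roughly (15.3, 4.6) before and (12.6, 3.7) after.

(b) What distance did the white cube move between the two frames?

3.5

From (10.2, 6.0) to (6.8, 5.0), the white cube covered √(3.4² + 1.0²) ≈ 3.5 units.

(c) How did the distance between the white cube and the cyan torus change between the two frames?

-3.4

The distance was about 7.1 in the first image and 3.7 in the second, so they moved 3.4 units closer together.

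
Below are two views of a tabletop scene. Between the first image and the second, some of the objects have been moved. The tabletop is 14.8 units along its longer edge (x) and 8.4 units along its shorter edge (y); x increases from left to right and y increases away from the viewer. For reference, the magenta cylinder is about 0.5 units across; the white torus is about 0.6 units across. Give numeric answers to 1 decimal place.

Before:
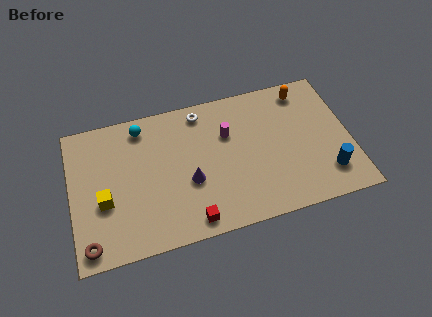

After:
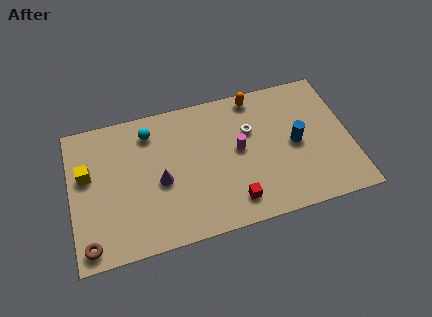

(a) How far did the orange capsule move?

2.6

From (12.6, 7.2) to (10.0, 7.5), the orange capsule covered √(2.6² + 0.3²) ≈ 2.6 units.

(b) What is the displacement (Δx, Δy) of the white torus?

(2.5, -1.8)

The white torus was at about (7.1, 7.3) and moved to about (9.6, 5.5).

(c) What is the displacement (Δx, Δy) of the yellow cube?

(-0.8, 1.8)

From the two frames, the yellow cube sits at roughly (1.7, 3.3) before and (0.9, 5.1) after.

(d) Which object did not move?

the brown torus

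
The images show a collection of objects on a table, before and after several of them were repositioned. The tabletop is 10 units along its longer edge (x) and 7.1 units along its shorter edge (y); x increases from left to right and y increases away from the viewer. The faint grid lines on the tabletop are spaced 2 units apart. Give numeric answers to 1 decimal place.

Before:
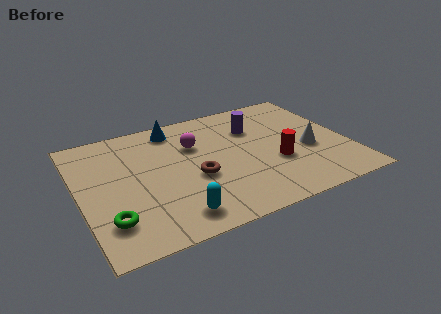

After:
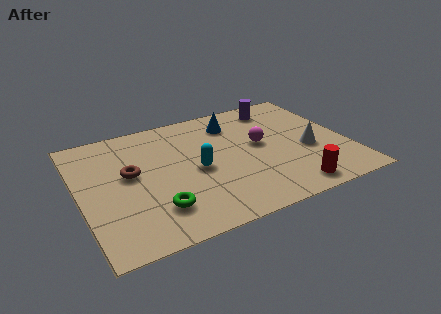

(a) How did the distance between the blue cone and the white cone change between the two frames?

-2.0

The distance was about 5.7 in the first image and 3.7 in the second, so they moved 2.0 units closer together.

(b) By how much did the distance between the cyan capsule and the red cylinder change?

-0.3

The distance was about 4.3 in the first image and 4.0 in the second, so they moved 0.3 units closer together.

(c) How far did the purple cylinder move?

1.5

From (6.7, 5.0) to (7.8, 6.0), the purple cylinder covered √(1.1² + 1.0²) ≈ 1.5 units.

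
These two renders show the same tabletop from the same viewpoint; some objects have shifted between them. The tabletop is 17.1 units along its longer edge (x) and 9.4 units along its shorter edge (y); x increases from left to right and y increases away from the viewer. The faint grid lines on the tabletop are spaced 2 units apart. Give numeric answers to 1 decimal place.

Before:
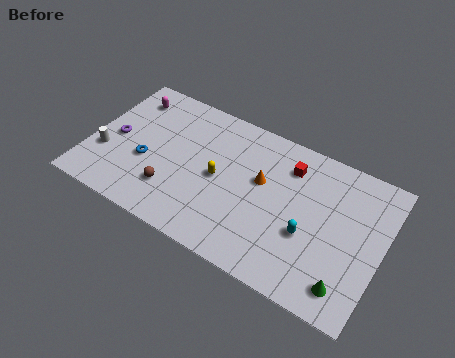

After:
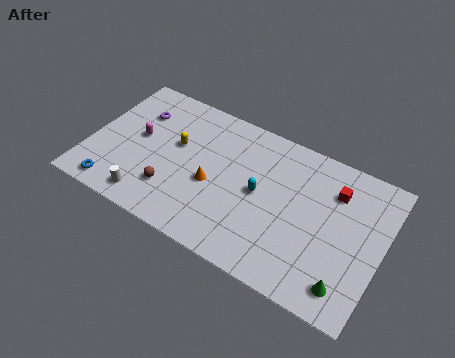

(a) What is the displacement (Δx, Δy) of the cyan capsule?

(-3.0, 1.2)

The cyan capsule was at about (13.0, 3.6) and moved to about (10.0, 4.8).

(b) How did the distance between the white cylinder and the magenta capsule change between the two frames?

-0.5

The distance was about 4.5 in the first image and 4.0 in the second, so they moved 0.5 units closer together.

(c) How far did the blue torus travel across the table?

3.0

The blue torus moved from about (3.4, 3.7) to (1.9, 1.1), a distance of √(1.5² + 2.6²) ≈ 3.0.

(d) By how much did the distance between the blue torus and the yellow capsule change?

+1.1

The distance was about 4.3 in the first image and 5.4 in the second, so they moved 1.1 units further apart.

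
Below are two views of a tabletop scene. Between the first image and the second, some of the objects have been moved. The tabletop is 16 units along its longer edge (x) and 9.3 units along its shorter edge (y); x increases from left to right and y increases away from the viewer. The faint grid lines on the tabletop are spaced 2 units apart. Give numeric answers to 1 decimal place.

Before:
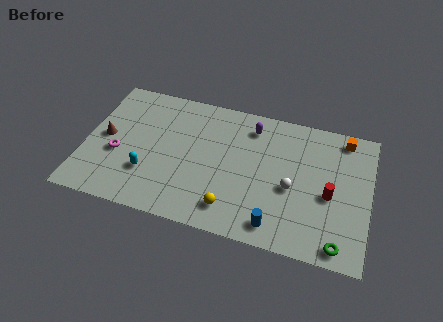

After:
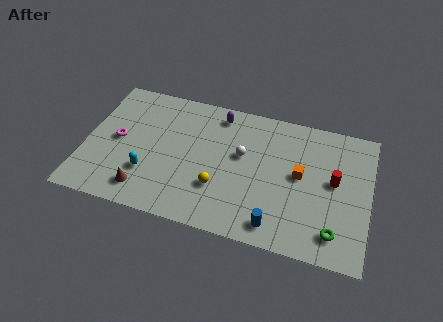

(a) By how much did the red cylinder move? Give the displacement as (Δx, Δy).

(0.2, 1.0)

The red cylinder started near (13.8, 4.1) and ended near (14.0, 5.1).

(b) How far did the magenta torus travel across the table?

1.0

The magenta torus moved from about (1.9, 3.7) to (1.8, 4.7), a distance of √(0.1² + 1.0²) ≈ 1.0.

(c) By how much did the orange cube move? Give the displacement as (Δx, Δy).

(-2.3, -3.2)

The orange cube started near (14.4, 8.2) and ended near (12.1, 5.0).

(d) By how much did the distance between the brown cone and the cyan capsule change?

-2.0

They were about 3.2 units apart before and 1.2 after — 2.0 units closer together.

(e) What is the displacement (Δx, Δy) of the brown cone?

(2.5, -3.1)

The brown cone started near (1.1, 4.7) and ended near (3.6, 1.6).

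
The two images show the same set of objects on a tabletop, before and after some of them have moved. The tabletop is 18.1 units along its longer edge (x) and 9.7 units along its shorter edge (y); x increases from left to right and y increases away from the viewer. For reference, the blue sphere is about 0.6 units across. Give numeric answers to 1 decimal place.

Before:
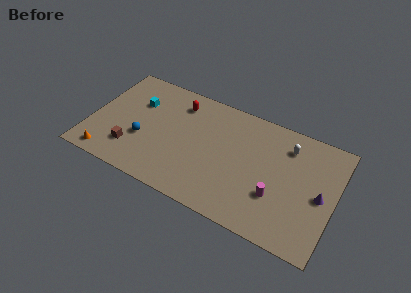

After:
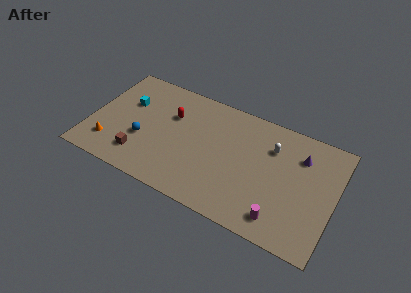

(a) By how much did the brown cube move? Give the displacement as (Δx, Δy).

(0.7, -0.3)

The brown cube was at about (3.3, 2.4) and moved to about (4.0, 2.1).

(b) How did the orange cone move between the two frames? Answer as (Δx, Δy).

(0.0, 1.1)

The orange cone was at about (1.7, 1.1) and moved to about (1.7, 2.2).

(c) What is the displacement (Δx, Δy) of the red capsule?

(-0.4, -1.3)

The red capsule was at about (6.2, 7.8) and moved to about (5.8, 6.5).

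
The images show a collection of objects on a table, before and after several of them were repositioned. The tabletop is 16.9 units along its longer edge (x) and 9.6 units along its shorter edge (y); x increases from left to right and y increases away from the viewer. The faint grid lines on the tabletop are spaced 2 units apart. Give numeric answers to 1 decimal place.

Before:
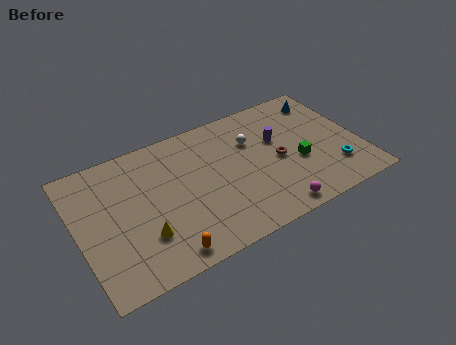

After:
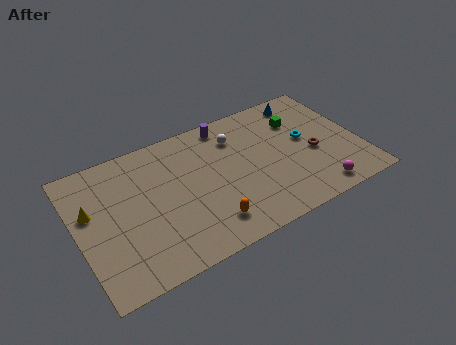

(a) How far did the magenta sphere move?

2.7

The magenta sphere was near (11.1, 1.0) before and (13.8, 1.2) after, so it travelled √(2.7² + 0.2²) ≈ 2.7 units.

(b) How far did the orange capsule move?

2.8

From (4.6, 1.1) to (7.3, 1.9), the orange capsule covered √(2.7² + 0.8²) ≈ 2.8 units.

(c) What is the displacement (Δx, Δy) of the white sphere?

(-0.9, 0.7)

The white sphere started near (10.7, 6.6) and ended near (9.8, 7.3).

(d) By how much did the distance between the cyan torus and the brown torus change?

-2.5

The distance was about 3.7 in the first image and 1.2 in the second, so they moved 2.5 units closer together.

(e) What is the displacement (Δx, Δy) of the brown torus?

(2.1, -0.4)

The brown torus started near (12.0, 4.5) and ended near (14.1, 4.1).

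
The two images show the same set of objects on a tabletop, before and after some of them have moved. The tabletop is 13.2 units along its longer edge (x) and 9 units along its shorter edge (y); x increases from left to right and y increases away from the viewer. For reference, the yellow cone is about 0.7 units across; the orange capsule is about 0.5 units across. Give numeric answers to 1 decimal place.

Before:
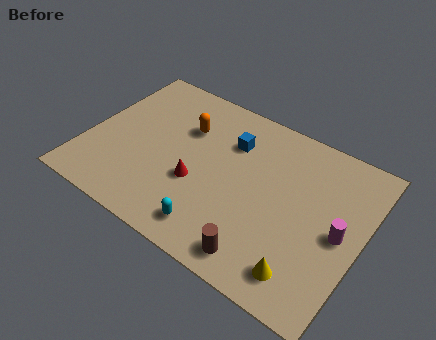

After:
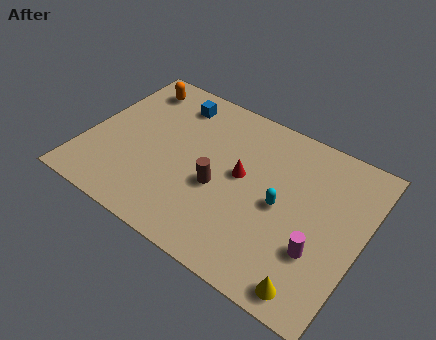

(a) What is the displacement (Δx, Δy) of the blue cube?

(-3.0, 0.9)

The blue cube started near (6.6, 6.5) and ended near (3.6, 7.4).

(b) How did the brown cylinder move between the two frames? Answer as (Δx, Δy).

(-2.5, 2.5)

From the two frames, the brown cylinder sits at roughly (9.0, 1.2) before and (6.5, 3.7) after.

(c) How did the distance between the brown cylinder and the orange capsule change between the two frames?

-0.6

Before: roughly 6.8 units apart; after: 6.2. That's 0.6 units closer together.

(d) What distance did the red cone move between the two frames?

2.4

The red cone was near (5.5, 3.4) before and (7.4, 4.9) after, so it travelled √(1.9² + 1.5²) ≈ 2.4 units.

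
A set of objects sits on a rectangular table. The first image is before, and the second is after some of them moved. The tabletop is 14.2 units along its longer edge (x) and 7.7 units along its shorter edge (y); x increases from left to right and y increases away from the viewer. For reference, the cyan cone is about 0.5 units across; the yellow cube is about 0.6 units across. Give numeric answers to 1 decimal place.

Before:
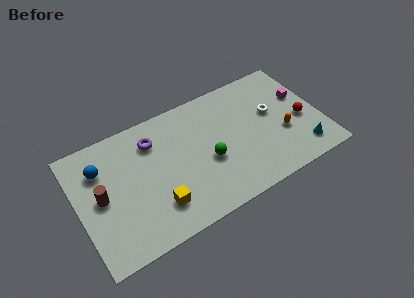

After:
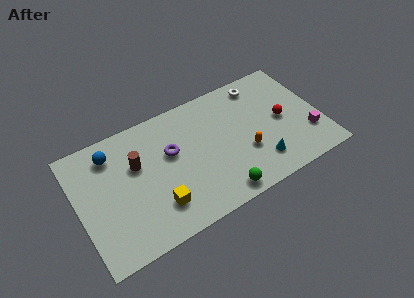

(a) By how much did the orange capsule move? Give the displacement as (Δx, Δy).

(-2.3, -0.2)

The orange capsule was at about (11.9, 2.9) and moved to about (9.6, 2.7).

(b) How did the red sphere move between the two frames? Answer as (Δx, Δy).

(-1.1, 0.5)

The red sphere was at about (13.1, 3.3) and moved to about (12.0, 3.8).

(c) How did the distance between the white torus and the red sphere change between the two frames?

+0.9

Before: roughly 2.0 units apart; after: 2.9. That's 0.9 units further apart.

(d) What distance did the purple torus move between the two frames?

1.5

From (4.6, 5.9) to (5.5, 4.7), the purple torus covered √(0.9² + 1.2²) ≈ 1.5 units.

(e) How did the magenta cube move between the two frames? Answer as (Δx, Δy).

(0.0, -2.6)

The magenta cube started near (13.3, 4.8) and ended near (13.3, 2.2).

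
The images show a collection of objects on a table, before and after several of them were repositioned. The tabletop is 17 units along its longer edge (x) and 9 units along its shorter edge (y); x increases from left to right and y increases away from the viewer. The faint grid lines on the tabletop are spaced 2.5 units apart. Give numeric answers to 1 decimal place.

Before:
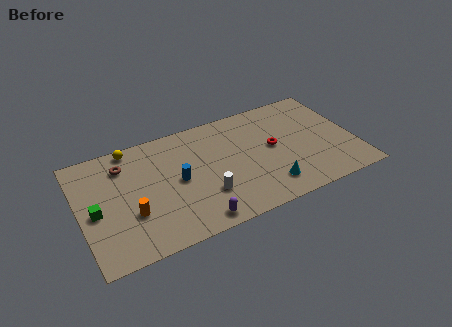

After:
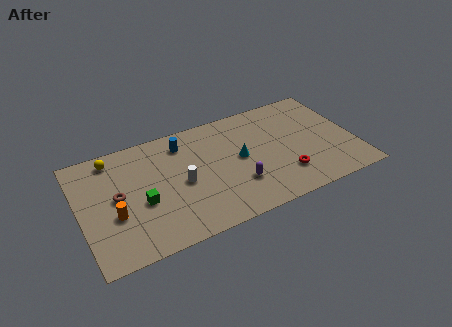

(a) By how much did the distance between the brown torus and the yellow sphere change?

+1.8

They were about 1.3 units apart before and 3.1 after — 1.8 units further apart.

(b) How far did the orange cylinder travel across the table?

1.0

The orange cylinder was near (3.0, 3.1) before and (2.0, 3.4) after, so it travelled √(1.0² + 0.3²) ≈ 1.0 units.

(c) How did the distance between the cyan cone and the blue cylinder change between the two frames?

-1.7

The distance was about 5.9 in the first image and 4.2 in the second, so they moved 1.7 units closer together.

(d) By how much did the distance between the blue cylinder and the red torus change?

+1.7

The distance was about 6.0 in the first image and 7.7 in the second, so they moved 1.7 units further apart.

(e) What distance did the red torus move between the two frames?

2.5

From (12.0, 4.8) to (12.4, 2.3), the red torus covered √(0.4² + 2.5²) ≈ 2.5 units.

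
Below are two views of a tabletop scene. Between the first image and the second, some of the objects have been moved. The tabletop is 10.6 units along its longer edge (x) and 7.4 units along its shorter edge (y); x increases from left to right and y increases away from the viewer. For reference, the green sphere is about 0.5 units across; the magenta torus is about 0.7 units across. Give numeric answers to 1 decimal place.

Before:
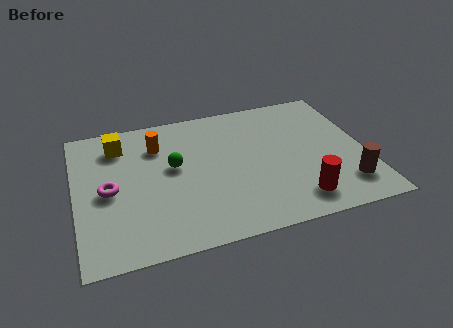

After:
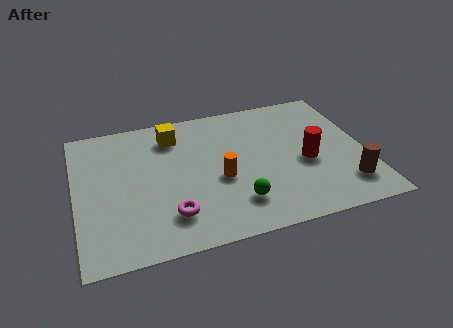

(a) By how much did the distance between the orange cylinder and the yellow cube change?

+1.7

The distance was about 1.5 in the first image and 3.2 in the second, so they moved 1.7 units further apart.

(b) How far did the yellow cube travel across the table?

2.0

The yellow cube was near (1.7, 5.9) before and (3.7, 5.9) after, so it travelled √(2.0² + 0.0²) ≈ 2.0 units.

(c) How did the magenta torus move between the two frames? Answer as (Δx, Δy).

(2.1, -1.8)

The magenta torus started near (1.2, 3.5) and ended near (3.3, 1.7).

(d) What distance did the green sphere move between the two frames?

3.3

The green sphere was near (3.6, 4.2) before and (5.7, 1.7) after, so it travelled √(2.1² + 2.5²) ≈ 3.3 units.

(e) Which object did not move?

the brown cylinder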